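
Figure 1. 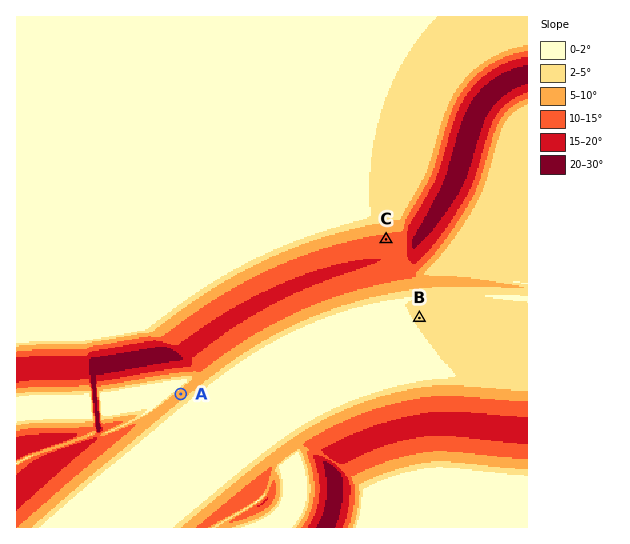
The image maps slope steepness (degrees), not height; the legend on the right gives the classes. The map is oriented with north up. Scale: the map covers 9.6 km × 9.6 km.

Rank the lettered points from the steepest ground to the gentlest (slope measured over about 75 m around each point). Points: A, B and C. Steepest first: C A B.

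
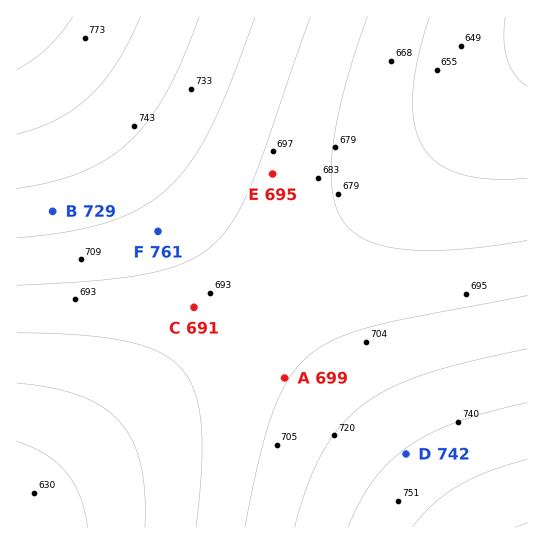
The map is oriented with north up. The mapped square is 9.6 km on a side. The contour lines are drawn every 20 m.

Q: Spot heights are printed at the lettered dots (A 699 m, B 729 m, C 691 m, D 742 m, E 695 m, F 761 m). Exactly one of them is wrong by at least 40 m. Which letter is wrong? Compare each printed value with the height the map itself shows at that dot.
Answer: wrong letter F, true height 711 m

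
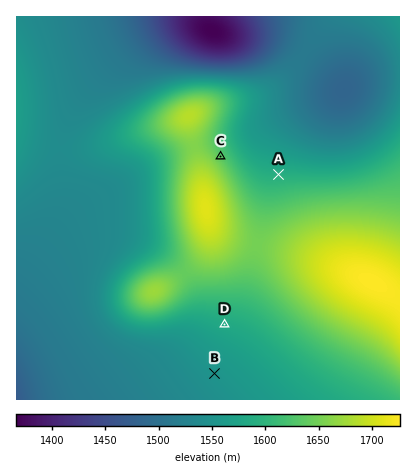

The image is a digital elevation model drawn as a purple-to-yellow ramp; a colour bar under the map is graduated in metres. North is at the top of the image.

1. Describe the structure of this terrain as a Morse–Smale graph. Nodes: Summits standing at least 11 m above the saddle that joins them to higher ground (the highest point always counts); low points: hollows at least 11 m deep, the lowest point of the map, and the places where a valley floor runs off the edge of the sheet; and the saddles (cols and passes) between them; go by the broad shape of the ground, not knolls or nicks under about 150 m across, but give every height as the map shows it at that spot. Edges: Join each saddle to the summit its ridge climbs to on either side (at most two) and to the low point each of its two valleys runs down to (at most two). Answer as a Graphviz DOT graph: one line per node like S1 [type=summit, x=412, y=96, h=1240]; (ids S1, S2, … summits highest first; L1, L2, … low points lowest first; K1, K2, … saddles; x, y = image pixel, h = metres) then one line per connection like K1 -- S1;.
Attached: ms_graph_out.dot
graph terrain {
  S1 [type=summit, x=372, y=282, h=1726];
  S2 [type=summit, x=206, y=208, h=1710];
  S3 [type=summit, x=190, y=116, h=1688];
  S4 [type=summit, x=154, y=292, h=1673];
  S5 [type=summit, x=16, y=110, h=1570];
  S6 [type=summit, x=400, y=18, h=1559];
  L1 [type=low, x=212, y=30, h=1366];
  L2 [type=low, x=16, y=400, h=1469];
  L3 [type=low, x=344, y=90, h=1483];
  K1 [type=saddle, x=194, y=146, h=1658];
  K2 [type=saddle, x=258, y=246, h=1651];
  K3 [type=saddle, x=184, y=272, h=1641];
  K4 [type=saddle, x=60, y=148, h=1541];
  K5 [type=saddle, x=304, y=52, h=1511];
  K1 -- S2;
  K1 -- S3;
  K1 -- L2;
  K1 -- L3;
  K2 -- S1;
  K2 -- S2;
  K2 -- L2;
  K2 -- L3;
  K3 -- S2;
  K3 -- S4;
  K3 -- L2;
  K4 -- S3;
  K4 -- S5;
  K4 -- L1;
  K4 -- L2;
  K5 -- S3;
  K5 -- S6;
  K5 -- L1;
  K5 -- L3;
}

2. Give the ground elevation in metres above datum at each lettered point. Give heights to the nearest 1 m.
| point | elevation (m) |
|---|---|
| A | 1591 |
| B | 1552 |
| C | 1636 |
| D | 1582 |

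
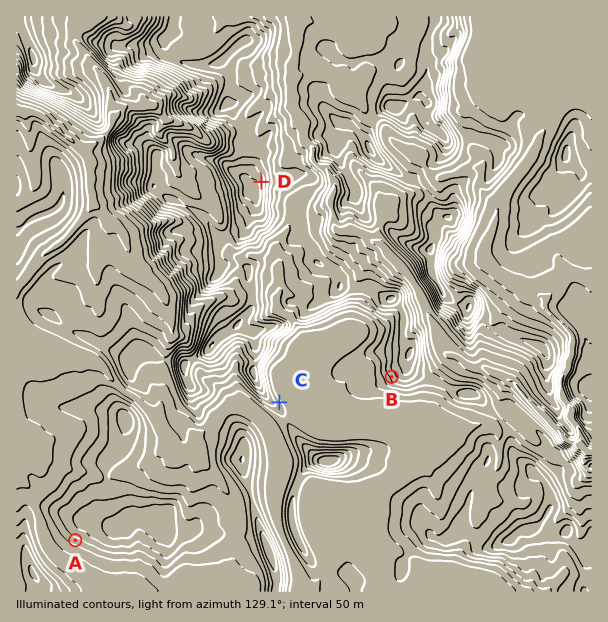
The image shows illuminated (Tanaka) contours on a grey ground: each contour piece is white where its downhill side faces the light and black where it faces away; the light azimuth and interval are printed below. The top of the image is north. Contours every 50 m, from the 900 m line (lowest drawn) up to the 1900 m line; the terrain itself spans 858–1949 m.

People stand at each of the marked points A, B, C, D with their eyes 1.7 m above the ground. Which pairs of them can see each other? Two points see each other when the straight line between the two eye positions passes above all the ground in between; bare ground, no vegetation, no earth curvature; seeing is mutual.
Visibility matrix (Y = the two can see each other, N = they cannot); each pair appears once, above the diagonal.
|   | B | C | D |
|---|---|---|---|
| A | N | N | N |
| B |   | Y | Y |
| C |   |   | N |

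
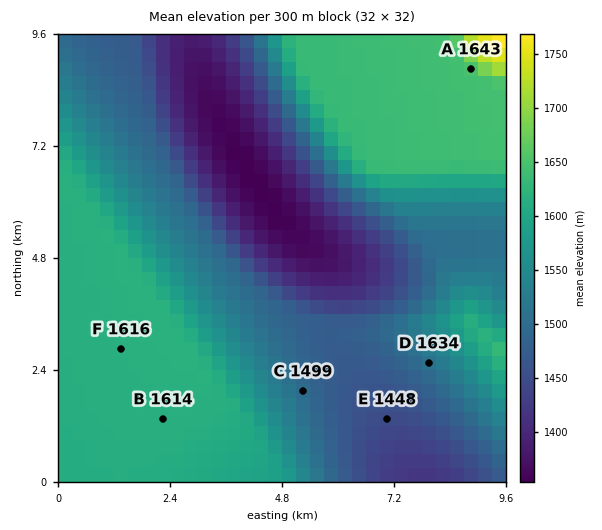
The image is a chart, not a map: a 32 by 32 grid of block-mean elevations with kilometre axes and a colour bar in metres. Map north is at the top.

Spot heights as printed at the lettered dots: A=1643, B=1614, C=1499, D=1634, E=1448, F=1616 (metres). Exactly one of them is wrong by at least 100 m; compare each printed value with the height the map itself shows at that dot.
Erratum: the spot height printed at D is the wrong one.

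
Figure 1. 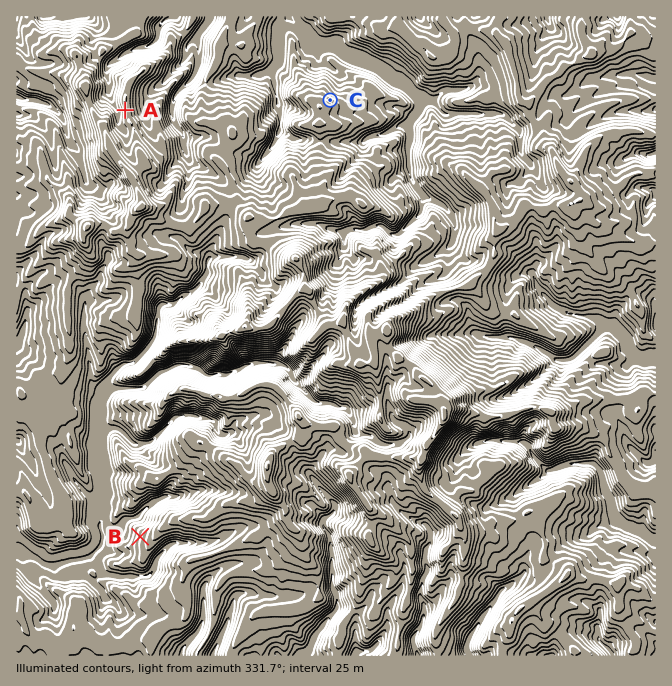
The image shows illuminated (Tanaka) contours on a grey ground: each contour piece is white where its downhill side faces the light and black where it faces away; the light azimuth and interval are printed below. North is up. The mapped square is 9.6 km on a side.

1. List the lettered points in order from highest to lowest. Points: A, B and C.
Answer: A C B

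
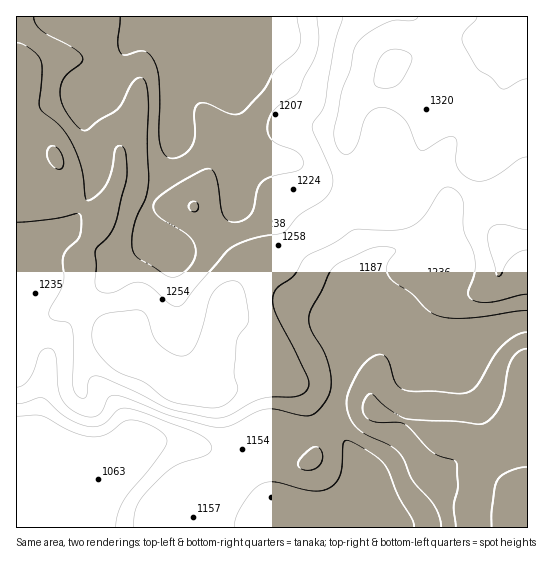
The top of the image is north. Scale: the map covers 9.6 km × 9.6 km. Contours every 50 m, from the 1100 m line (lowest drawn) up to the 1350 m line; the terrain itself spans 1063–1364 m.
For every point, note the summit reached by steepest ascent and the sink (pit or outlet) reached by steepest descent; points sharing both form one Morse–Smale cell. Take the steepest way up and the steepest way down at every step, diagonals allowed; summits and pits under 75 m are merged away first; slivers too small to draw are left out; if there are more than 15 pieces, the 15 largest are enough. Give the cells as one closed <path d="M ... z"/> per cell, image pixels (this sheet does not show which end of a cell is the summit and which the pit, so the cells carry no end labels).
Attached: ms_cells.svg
<path d="M398 16l-381 0-1 185 27-2 7-3 5-7 12 10 34 18-16 26 10 6 16 4 19-1 10-5 7-16 2-16 5 6 17 11 10 9 10 3 26-16 14-14 6-13 4 4 20 7 12 7 7 7 13 22 24-16 26-31 5-22-1-44 5-24 5-12 9-8 15-10 7-7 7-12 2-9z"/><path d="M527 16l-128 1-2 36-2 9-7 12-7 7-15 10-9 8-5 12-5 24 1 44-5 22-26 31-24 15 13 14 34 20 0 90 2 9 11-18 13-13 12-6 8 0 5 4 66 0 57-24 14-2z"/><path d="M66 232l-10 10-7 12-20 49-2 20 0 16 2 6 12 7 6 7 0 15-12 64 0 67 2 4 12-6 14-14 22-8 20-12 13-9 15-15 6-2 48 0 22 6 14 10 4 0 42-22 52-10 15-1-1-16 6-24-1-105-2-2-13-6-19-12-13-13-15 8-13 1-12 6-6 6-19 30-11 32-5 27-9 20-9 7-11 2-8-3-20-16-25-12-9-9-4-9-12-13-34-26 5-13-1-24 10-19z"/><path d="M55 189l-5 7-7 3-27 3 1 326 390-1-3-9-30-25-39 16 18-20 4-10 2-16-20-33-6-5-64 12-42 22-4 0-14-10-22-6-48 0-6 2-15 15-13 9-20 12-22 8-14 14-12 6-2-4 0-67 12-64 0-15-6-7-10-5-4-8 2-36 20-49 12-19 5-3 20 11 15-25-2-3-32-16z"/><path d="M527 321l-13 2-57 24-66 0-5-4-8 0-12 6-13 13-10 16-8 32 1 16 23 37-2 16-4 10-18 20 39-16 30 25 3 10 120 0z"/><path d="M237 201l-6 13-14 14-26 16-10-3-10-9-17-11-5-6-2 16-9 18-15 4-12 0-16-4-10-5-10 18 1 24-5 13 34 26 12 13 4 9 9 9 25 12 23 17 16 0 9-7 9-20 5-27 11-32 19-30 10-9 21-4 14-9-12-21-7-7-12-7-20-7z"/>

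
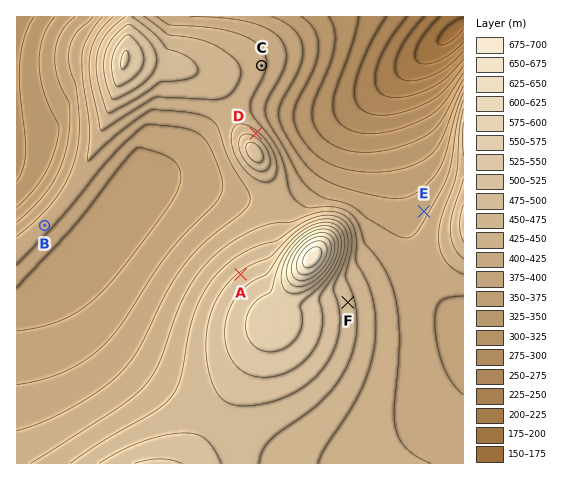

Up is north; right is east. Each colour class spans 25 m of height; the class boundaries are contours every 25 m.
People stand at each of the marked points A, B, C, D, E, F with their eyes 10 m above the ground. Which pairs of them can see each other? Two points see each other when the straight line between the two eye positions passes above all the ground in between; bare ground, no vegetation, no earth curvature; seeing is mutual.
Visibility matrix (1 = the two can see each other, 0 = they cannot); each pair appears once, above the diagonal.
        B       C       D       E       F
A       1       0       0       0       0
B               0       0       0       0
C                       1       1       0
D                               1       0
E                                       1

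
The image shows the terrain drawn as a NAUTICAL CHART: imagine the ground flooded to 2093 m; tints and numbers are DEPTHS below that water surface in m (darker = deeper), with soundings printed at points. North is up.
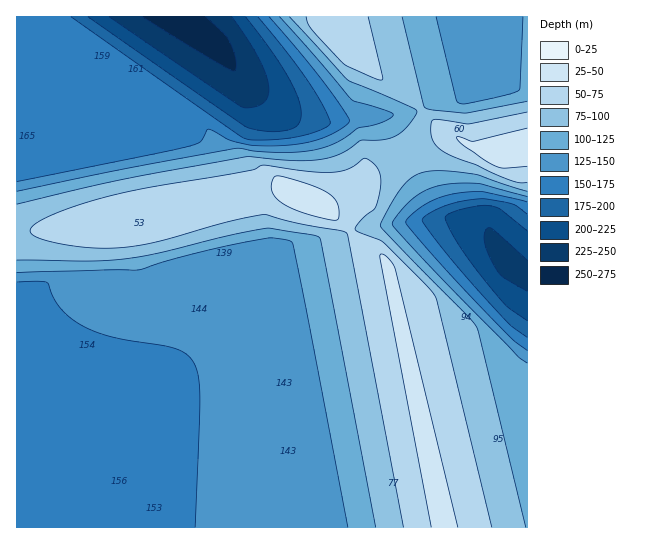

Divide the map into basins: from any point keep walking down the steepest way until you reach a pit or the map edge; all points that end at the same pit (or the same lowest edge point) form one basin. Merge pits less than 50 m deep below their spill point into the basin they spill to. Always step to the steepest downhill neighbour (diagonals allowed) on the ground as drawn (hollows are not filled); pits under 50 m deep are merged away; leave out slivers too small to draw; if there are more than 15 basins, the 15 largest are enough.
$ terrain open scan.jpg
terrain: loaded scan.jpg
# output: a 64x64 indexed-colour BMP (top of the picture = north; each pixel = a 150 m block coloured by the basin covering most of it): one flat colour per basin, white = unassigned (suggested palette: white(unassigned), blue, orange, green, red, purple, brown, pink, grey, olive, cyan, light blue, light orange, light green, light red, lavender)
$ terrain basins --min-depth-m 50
<image width="64" height="64" href="data:image/bmp;base64,Qk12CAAAAAAAAHYAAAAoAAAAQAAAAEAAAAABAAQAAAAAAAAIAAATCwAAEwsAABAAAAAAAAAA////ALR3HwAOf/8ALKAsACgn1gC9Z5QAS1aMAMJ34wB/f38AIr28AM++FwDox64AeLv/AIrfmACWmP8A1bDFABEREREREREREREREREREREREREREREREREREzMzMzMzERERERERERERERERERERERERERERERERERETMzMzMzMRERERERERERERERERERERERERERERERERERMzMzMzMxEREREREREREREREREREREREREREREREREREzMzMzMzERERERERERERERERERERERERERERERERERETMzMzMzMRERERERERERERERERERERERERERERERERETMzMzMzMxERERERERERERERERERERERERERERERERERMzMzMzMzEREREREREREREREREREREREREREREREREREzMzMzMzMRERERERERERERERERERERERERERERERERETMzMzMzMxERERERERERERERERERERERERERERERERETMzMzMzMzERERERERERERERERERERERERERERERERERMzMzMzMzMREREREREREREREREREREREREREREREREREzMzMzMzMxERERERERERERERERERERERERERERERERETMzMzMzMzERERERERERERERERERERERERERERERERERMzMzMzMzMRERERERERERERERERERERERERERERERERMzMzMzMzMxEREREREREREREREREREREREREREREREREzMzMzMzMzERERERERERERERERERERERERERERERERETMzMzMzMzMRERERERERERERERERERERERERERERERERMzMzMzMzMxEREREREREREREREREREREREREREREREREzMzMzMzMzEREREREREREREREREREREREREREREREREzMzMzMzMzMRERERERERERERERERERERERERERERERETMzMzMzMzMxERERERERERERERERERERERERERERERERMzMzMzMzMzEREREREREREREREREREREREREREREREREzMzMzMzMzMREREREREREREREREREREREREREREREREzMzMzMzMzMxERERERERERERERERERERERERERERERETMzMzMzMzMzERERERERERERERERERERERERERERERERMzMzMzMzMzMREREREREREREREREREREREREREREREREzMzMzMzMzMxERERERERERERERERERERERERERERERETMzMzMzMzMzERERERERERERERERERERERERERERERETMzMzMzMzMzMRERERERERERERERERERERERERERERERMzMzMzMzMzMxEREREREREREREREREREREREREREREREzMzMzMzMzMzERERERERERERERERERERERERERERERETMzMzMzMzMzMRERERERERERERERERERERERERERERERMzMzMzMzMzMxERERERERERERERERERERERERERERERMzMzMzMzMzMzERERERERERERERERERERERERERERERMzMzMzMzMzMzMRERERERERERERERERERERERERERERMzMzMzMzMzMzMxERERERERERERERERERERERERERETMzMzMzMzMzMzMzIiIhERERERERERERERERERERERERMzMzMzMzMzMzMzMiIiIiIiIiERERERERERERERERERMzMzMzMzMzMzMzMyIiIiIiIiIiIiERERERERERERETMzMzMzMzMzMzMzMzIiIiIiIiIiIiIiIhEREREREREiIzMzMzMzMzMzMzMzMiIiIiIiIiIiIiIiIiIhEREREiIiIzMzMzMzMzMzMzMyIiIiIiIiIiIiIiIiIiIiIhIiIiIiMzMzMzMzMzMzMzIiIiIiIiIiIiIiIiIiIiIiIiIiIiIjMzMzMzMzMzMzMiIiIiIiIiIiIiIiIiIiIiIiIiIiIiIzMzMzMzMzMzMyIiIiIiIiIiIiIiIiIiIiIiIiIiIiIiIzMzMzMzMzMzIiIiIiIiIiIiIiIiIiIiIiIiIiIiIiIiIzMzMzMzMzMiIiIiIiIiIiIiIiIiIiIiIiIiIiIiIiIiIzMzMiIiIiIiIiIiIiIiIiIiIiIiIiIiIiIiIiIiIiIiIzMiIiIiIiIiIiIiIiIiIiIiIiIiIiIiIiIiIiIiIiIiIiIiIiIiIiIiIiIiIiIiIiIiIiIiIiIiIiIiIiIiIiIiIiIiIiIiIiIiIiIiIiIiIiIiIiIiIiIiIiIiIiIiIiIiIiIiIiIiIiIiIiIiIiIiIiIiIiIiIiIiIiIiIiIiIiIiIiIiIiIiIiIiIiIiIiIiIiIiIiIiIiIiIiIiIiIiIiIiIiIiIiIiIiIiIiIiIiIiIiIiIiIiIiIiIiIiIiIiIiIiIiIiIiIiIiIiIiIiIiIiIiIiIiIiIiIiIiIiIiIiIiIiIiIiIiIiIiIiIiIiIiIiIiIiIiIiIiIiIiIiIiIiIiIiIiIiIiIiIiIiIiIiIiIiIiIiIiIiIiIiIiIiIiIiIiIiIiIiIiIiIiIiIiIiIiIiIiIiIiIiIiIiIiIiIiIiIiIiIiIiIiIiIiIiIiIiIiIiIiIiIiIiIiIiIiIiIiIiIiIiIiIiIiIiIiIiIiIiIiIiIiIiIiIiIiIiIiIiIiIiIiIiIiIiIiIiIiIiIiIiIiIiIiIiIiIiIiIiIiIiIiIiIiIiIiIiIiIiIiIiIiIiIiIiIiIiIiIiIiIiIiIiIiIiIiIiIiIiIiIiIiIiIiIiIiIiIiIiIiIiIiIi"/>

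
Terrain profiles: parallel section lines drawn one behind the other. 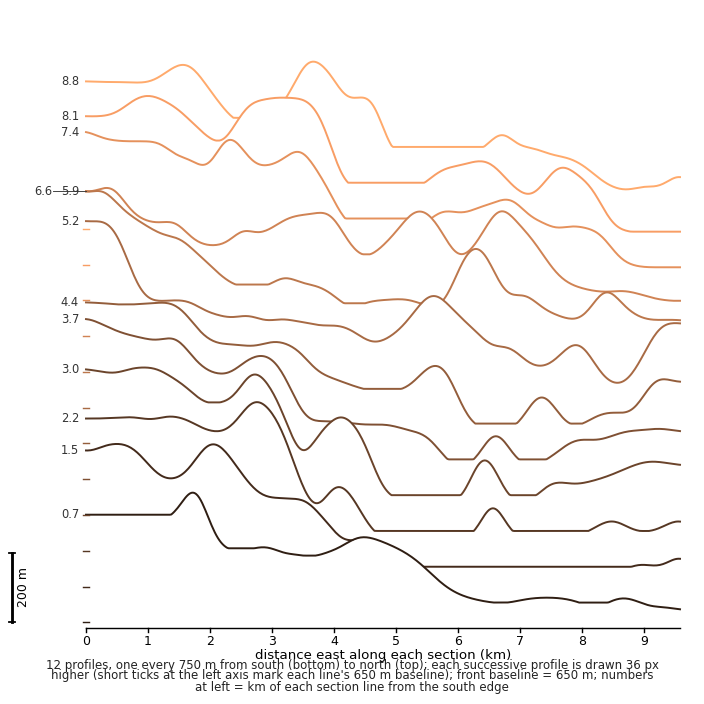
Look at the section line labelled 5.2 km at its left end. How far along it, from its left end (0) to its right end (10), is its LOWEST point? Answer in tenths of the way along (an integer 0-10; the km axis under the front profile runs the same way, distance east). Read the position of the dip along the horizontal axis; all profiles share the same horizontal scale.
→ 9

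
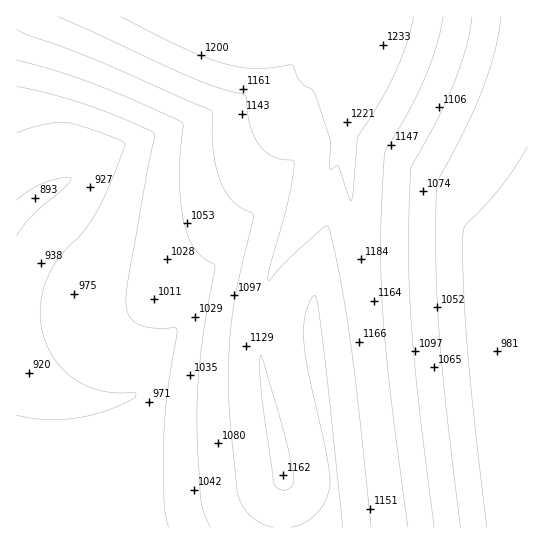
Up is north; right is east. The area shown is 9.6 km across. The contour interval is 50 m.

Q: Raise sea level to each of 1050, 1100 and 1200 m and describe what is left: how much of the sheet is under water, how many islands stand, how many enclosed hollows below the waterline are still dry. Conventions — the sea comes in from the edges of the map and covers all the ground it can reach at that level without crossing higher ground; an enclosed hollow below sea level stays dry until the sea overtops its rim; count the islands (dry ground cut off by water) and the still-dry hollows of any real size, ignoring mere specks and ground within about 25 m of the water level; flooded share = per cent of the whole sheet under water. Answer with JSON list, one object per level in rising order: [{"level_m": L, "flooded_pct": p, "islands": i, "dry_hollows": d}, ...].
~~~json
[{"level_m": 1050, "flooded_pct": 44, "islands": 0, "dry_hollows": 0}, {"level_m": 1100, "flooded_pct": 59, "islands": 0, "dry_hollows": 0}, {"level_m": 1200, "flooded_pct": 93, "islands": 0, "dry_hollows": 0}]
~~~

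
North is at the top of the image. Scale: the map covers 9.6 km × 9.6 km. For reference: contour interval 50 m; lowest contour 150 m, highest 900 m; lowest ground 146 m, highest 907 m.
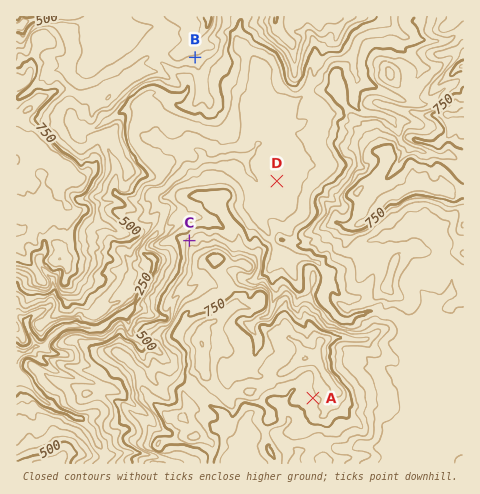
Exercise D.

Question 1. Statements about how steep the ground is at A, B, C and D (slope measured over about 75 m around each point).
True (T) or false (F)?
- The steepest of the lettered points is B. F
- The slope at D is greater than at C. F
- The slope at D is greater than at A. F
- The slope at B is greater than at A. T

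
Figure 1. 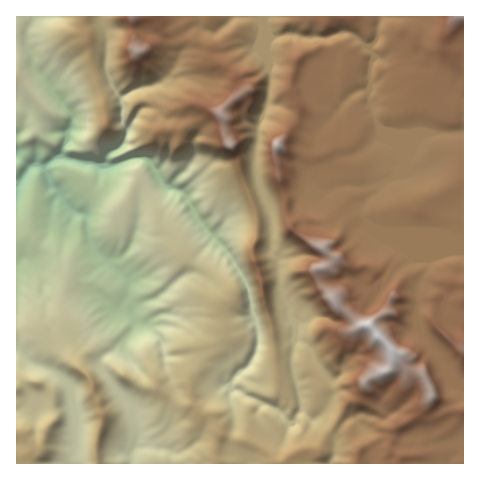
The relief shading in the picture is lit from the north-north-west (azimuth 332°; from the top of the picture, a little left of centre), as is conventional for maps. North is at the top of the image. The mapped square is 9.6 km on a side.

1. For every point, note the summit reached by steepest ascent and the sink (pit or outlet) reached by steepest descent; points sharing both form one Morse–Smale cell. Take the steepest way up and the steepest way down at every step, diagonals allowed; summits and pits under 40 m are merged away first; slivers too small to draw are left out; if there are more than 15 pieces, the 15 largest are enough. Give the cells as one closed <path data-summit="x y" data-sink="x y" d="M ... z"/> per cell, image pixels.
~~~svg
<path data-summit="378 337" data-sink="17 183" d="M34 16l-18 1 0 246 6-4 7 0 7-6 13-21 4-28 7-8 13 15 9 2 4 4 1 14 6 15 36 37-1 15 5 7 0 8 3 10-12 18-19 13-5 10 29 40 6 12 3 23-3 9-6 7 1 8 333 1 1-80-6-2-7-5-15-26-19-23-2-10 2-32 9-15 1-12-36-18-11-10 57 1 16 7 11-2 0-104-26 1-21-2-20 2-15-4-7-10-7-26 3-9-1-15 4-14-3-7-20-15-10-2-14 6-26-1-13-3-16 3-5 4-1 14 4 16-3 33 11 2 16 12 26 10 6-4-9 12-5 14 2 17-6 12 1 10 8 4-15 7-7 10-25 6 2 33 6 10 2 28 10 29 6 9-2 25-35 1-3-2 2-21-6-17-5-26-17-30-33-38-15-25-15-6-6-6-10-16-6-6-12 0-17 7-19 0-35-8 11-40-39-51-8-32z"/><path data-summit="230 145" data-sink="17 183" d="M264 16l-64 0 0 10-7 2-11 8-1 5 2 8-7 18-6 8-11 9-23 6-15 8 1 24 6 8-1 6-5 9-14 10-2 7 0 3 10 0 17-7 14 2 20 26 15 6 4 4 11 21 16 18 15-16 36-9 4-3-13-34 3-44 9-24 3-21-1-22-3-7 0-12 2-4-5-12z"/><path data-summit="102 414" data-sink="17 183" d="M60 196l-7 8-7 33-14 21-10 1-6 5 0 84 16 14 25 11 13 13 7 41-3 36 56 1-1-9 6-7 3-9-3-23-6-12-29-40 5-10 19-13 12-18-3-10 0-8-5-7 1-15-36-37-6-15-1-14-4-4-9-2z"/><path data-summit="463 17" data-sink="17 183" d="M463 16l-82 1-3 10 0 12-8 8 4 12-4 11 1 15-3 9 7 26 7 10 15 4 20-2 21 2 26-2z"/><path data-summit="106 124" data-sink="17 183" d="M101 16l-66 0-7 15-2 8 9 29 38 49-11 40 23 6 20 2 3-10 14-10 6-15-6-8-1-24-8-11-7-17 1-36z"/><path data-summit="463 350" data-sink="17 183" d="M416 231l-36 0 11 10 36 18-1 12-9 15 0 20-2 8 2 14 19 23 15 26 7 5 5 2 1-146-11 1-16-7z"/><path data-summit="255 262" data-sink="17 183" d="M267 207l-39 12-15 17 17 19 17 30 5 26 6 17-2 21 8 3 29-1 3-26-6-9-10-29-2-28-6-10 0-29z"/><path data-summit="39 452" data-sink="17 183" d="M17 348l-1 115 58 1 3-37-7-41-13-13-25-11z"/><path data-summit="138 52" data-sink="17 183" d="M199 16l-98 1 6 17-1 36 14 28 16-8 23-6 11-9 6-8 7-18-2-10 12-11 7-2z"/><path data-summit="278 146" data-sink="17 183" d="M270 105l-4 1-8 23-3 44 16 43 20-4 4-2 7-10 15-7-8-4-1-10 6-12-2-17 10-21-28-11-16-12z"/><path data-summit="329 17" data-sink="17 183" d="M381 16l-116 0-2 11 6 12 19-5 13 3 26 1 14-6 7 0 21 16 9-9z"/>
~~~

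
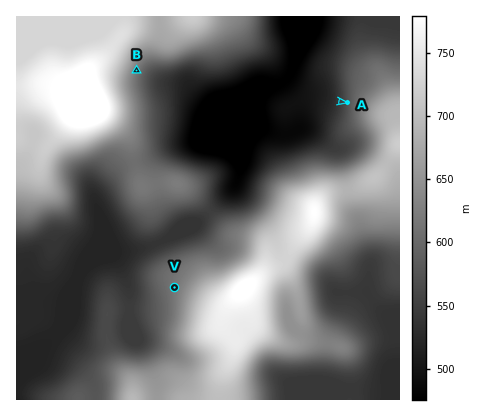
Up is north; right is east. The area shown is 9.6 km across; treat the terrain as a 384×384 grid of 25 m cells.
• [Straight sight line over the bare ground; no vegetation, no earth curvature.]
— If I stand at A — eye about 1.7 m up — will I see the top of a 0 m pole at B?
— Yes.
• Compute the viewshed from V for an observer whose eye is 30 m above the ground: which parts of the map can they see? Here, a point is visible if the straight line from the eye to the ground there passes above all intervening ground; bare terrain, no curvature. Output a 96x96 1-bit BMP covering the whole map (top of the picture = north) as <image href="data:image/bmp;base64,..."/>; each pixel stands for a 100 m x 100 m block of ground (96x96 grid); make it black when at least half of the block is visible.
<image width="96" height="96" href="data:image/bmp;base64,Qk2+BAAAAAAAAD4AAAAoAAAAYAAAAGAAAAABAAEAAAAAAIAEAAATCwAAEwsAAAIAAAAAAAAA////AAAAAAAAg4AH4+AAAAAAAACH/4AP/+AAAAAAAAD//8Af/+AAAAAAAAD//8Af/+AAAAAAAAD//8Af8+AAAAAAAAD//+Af+8AAAAAAAAD//+A//8AAAAAAAAD///B//8AAAAAAAAD//////4AAAAAAAAD//////wAAAAAAAAD//////wAAAAAAAAD//////gAAAAAAAAD//////AAAAAAAAAD//A///AAAAAAAAAD/+Af/+AAAAAAAAAD/+Af/+AAAAAAAAAD/+Af/H/AAAAAAAAD/8Af/P/wAAAAAAAD/+Af///4AAAAAAAD/+Af///4AAAAAAAD/+Af///8AAAAAAAD/+Af///8AAAAAAAD/+Af///8AAAAAAAD//Af///+AAAAAAAD//Af////AAAAAAAD//gf////gAAAAAAD//gf////4AAAAAAD//wf////8AAAAAAD//4f////+AAAAAAD//+//////AAAAAAD///////8fgAAAAAD////+f/4HgAAAAAD////8P/4D4AAAAAD////4B/wB8AAAAAD////4APgAeAAAAAD////4AAAAfAAAAAD////8AAAAfAAAAAD////+AAAAfAAAAAD/////AAAAfAAAAAD/////wAAB/AAAAAD/////8AAf/AAAAAD//////AA//AAAAAD//////gA//AAAAAD//////4A4eAHAAAD//////+AgGB/AAAD///////hgB//AAAD////////AB//AAAD////////AA//AAAD///////+AA//AAAD///////+AA/+AAAD///////8AA/8AAAD///////8AA/gAAAD///////8AA/AAAAD////H//+AA8AAAAD////AfwAAA4AAAADn///AAAAAAwAAAACH///AAAAAAgAAAAAD///AAAAAAAAAAAAD///AAAAAAAAAAAAD///AAAAAAAAAAAAD///AAAAABgAAAAAB///8AAAAXgAAAAAB///+AAAA/gAAAAAA////AAAA/gAAAAAAf///AAAB/gAAAAAAP///AAAB/wAAAAAAP///AAAB/8AAAAAAP///AAAB//AAAAAAH///AAAB//gAAAAAD///AAAB//4AAAAAB///gAAA//+AAAAAAf//gAAA///gAAAAAD//gAAA///4AAAIAAf/gAAA///+AAAAAAA/AAAA/////wAAAAAAAAAA/////4AAAAAAAAAA/8///4AAAAAAAAAA/////8AAAAAAAAAAf////+AAAAA/AAAA/////+AAAAD/AAAA/////+AAAAH/AAAD/////+AAAAP/gAAP/////+AAAAP/wAA//////8AAAAP//gB//////wAAAAH//4H///f/+AAAAAD//////8f/8AAAAAD//////4f/8AAAAAB//////gf/8AAAAAB/////+Af/+AAAAAA/////8Af/+AAAAAAf////8Af/+AAAAAAP////8AP/+AAAAAAD////8AP//AAAAAAB5///4AP//AAAAAAAAf+PgAP//wA="/>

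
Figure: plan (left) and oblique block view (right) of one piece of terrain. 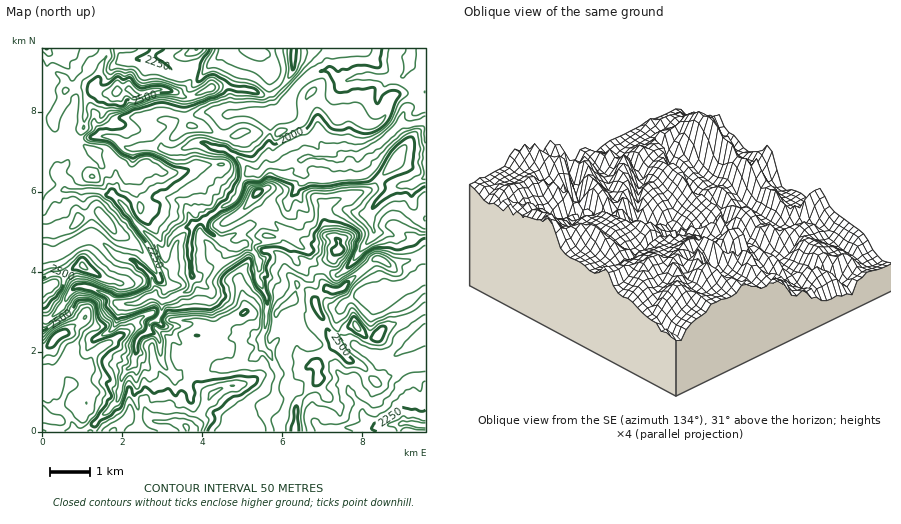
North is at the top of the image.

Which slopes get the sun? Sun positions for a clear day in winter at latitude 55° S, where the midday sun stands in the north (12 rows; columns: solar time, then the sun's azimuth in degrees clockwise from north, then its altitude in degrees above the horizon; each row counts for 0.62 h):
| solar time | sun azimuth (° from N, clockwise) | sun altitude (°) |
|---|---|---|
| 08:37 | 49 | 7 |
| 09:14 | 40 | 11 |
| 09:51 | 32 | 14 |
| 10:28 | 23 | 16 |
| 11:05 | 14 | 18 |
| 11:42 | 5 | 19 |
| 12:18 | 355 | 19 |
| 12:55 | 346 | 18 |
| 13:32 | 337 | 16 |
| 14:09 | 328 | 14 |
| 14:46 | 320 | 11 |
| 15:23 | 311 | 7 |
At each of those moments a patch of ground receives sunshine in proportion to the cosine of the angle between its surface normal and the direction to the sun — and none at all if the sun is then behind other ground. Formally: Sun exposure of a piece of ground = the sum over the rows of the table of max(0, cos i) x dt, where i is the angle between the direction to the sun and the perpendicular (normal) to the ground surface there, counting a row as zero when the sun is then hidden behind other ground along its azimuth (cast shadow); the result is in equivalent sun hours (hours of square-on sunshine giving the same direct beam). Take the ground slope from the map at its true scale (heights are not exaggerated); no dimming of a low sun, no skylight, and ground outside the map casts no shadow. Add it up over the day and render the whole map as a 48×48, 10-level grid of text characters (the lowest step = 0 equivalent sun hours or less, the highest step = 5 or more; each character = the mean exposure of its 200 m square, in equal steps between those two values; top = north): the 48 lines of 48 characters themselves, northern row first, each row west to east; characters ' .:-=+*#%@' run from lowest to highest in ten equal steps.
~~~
*----====:  .-==++- .:==----------:..:::--------
+*======.---==-:.   .:==--:---:-:...... .:------
=+*===+==#%%+++-::::-+*+==-----:.  ....   :---=-
-:=++**+#@@#*#%#+++-#@%#**+---=  :++-..:::.:-===
==++==++####@@@@@%+#%#+*#%%*=+. :++-==+***+**+==
---:.-:==-.=*-..-+#*.   ..-++: .----=++++-+*+=--
-=-:::                        .:-::=++++=-=-. ::
=+:.-:                       .::-:.-=+++===-..--
==.:-: .             . ..:..:----. .--:-++=.... 
:::-=:.           :-----+**+=+*=..     .:-. .:-=
:.::.           ..   -+==--=-=.   .        .=%%=
-:--:===-     ...       .:.      .:.       -*#==
----:=**#*-:---  .:-:          ...::.    .-*#=-=
-----::--#@%@@@#***%%%%=    ..  .:...:=:=+**=---
-::--=---:+#++#%@%*====+-  ..:-===++++=+==*=::-=
--:--+*:::-=:::===:::...-::-#*===--====++*+  ..-
-=:::. : .....   ..:::...*@@@@%#****#%%%%*:.  .=
:.:.     . ...  ...:::..:+@%==*=%@@@@@@@%=--+**#
:=***+*+-  .::::  ..:...:+: ...+=+#%#+=:. :***++
-+=+***##=.:=====:   . -#= .-==+=:-=:. ..:+**+=-
==+=*+-*##=.:::---.. .#%+  :-=+=+=-==+-::=+*+++-
*+++-. .+*#. ::...  .**:  .::=*+=+=*####+=++**+=
*+=:    .+**  :. .-+=.   :=#*=+*++*@@@@%*-::=*%#
     ..  .-**...-=:-+: .-:---+==++-=*#+-:+*+-=+%
 ...-+=:   :**.:=-::-++. :=*##*+---===-:-%%#**+*
---+%%*+:   -*=:=----=+#%@-:-*###++-:..:#@@%%##+
=+*###***+=. =*+==----=#@%-.==+==*=:. .=*-=#*=:.
#%%+.-****#*:.++---::=*%%=--=+**===. .-*-  .-:::
@@*    =*#***.-==+-:=+**+==--:-##+**-+#:     .:-
#=:      :-:.. :+==#-:::-++:+=--+#=#@%:  .  .:=+
    ::           .+*+-:-=+#+:=+=-++.: ...::--==*
   -%@@:     :::=##*++*++**+=*+---=   :----===+*
 .:=*#+=.  :+%*#@%%%%%%%*+*-==::-:-=..=*=-=+***=
 -#%*==*%+#%*:.#@@@@@@%*:..--::---:+++*#**#%%*-.
#@@%- :++%@+-.+. .-==+=:...:---=--:=+*=*#%%+-...
@%+-:   +%+. :-#+*+++=---:..=:---:-=+:  +*-...:-
#-  .--**:..-%=-+:::::-=---:::----::+-   ..:::--
:...--+: .-:.-=-==-------=-=.======-.==.   .:-==
...:-+-...::--=------:.:-:-*=---+**: :**=..:-=--
  ::-===-:.-=-+-:-=--::--++==.:--==-.  :+++=====
::--:::=+-=*+==+:--==++*#*#++-:-::-=-.  :+++-.  
-------:-=+*+++++=-+*#%@%*=::-=::--:::.::==:..::
----==+*=:=***++++-=**=..  .:-::-: -=-::...::::-
---===::--++*++++==--:    .:::-==..-===::...::::
-::----:.+++=+*++++=:....:::--=+-.. .=-: .::..::
=+=.-:..=#+==*+*###+:..::----==--:...:::.. .....
:--:.. +#*-:--+++##*=::::-==--===-::...::       
-: . .+**=:--. ..:==:.:--=-----===-.::--:-=+=**+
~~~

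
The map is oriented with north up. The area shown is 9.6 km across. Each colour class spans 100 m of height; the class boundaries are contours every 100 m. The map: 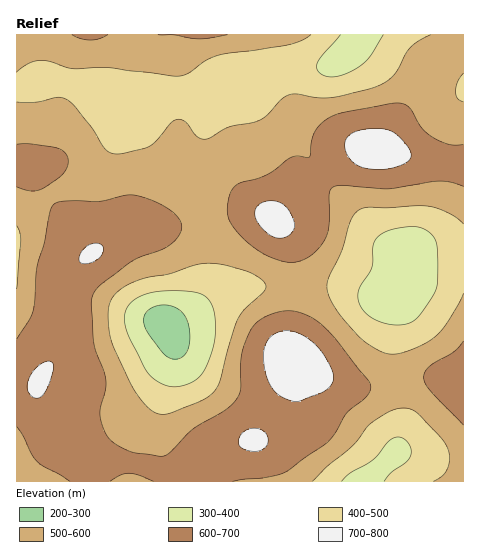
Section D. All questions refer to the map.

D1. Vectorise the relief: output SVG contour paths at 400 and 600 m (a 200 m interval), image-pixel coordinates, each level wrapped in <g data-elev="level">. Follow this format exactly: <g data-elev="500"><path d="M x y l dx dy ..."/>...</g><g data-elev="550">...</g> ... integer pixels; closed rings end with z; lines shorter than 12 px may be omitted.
<g data-elev="400"><path d="M341 481l9-8 24-14 17-20 6-2 5 1 4 3 4 4 1 6 0 5-6 7-15 10-6 8"/><path d="M167 386l-13-7-9-11-18-37-3-11 2-9 3-6 5-5 17-7 25-2 24 2 9 8 6 14 0 22-5 20-7 15-8 8-15 6z"/><path d="M388 324l-11-4-9-5-7-7-3-9 2-11 12-21 2-24 5-8 11-5 20-3 11 1 10 6 6 9 1 24-2 22-12 20-10 11-11 5z"/><path d="M383 35l-13 21-10 10-20 10-8 1-8-2-7-5 0-7 24-28"/></g><g data-elev="600"><path d="M110 481l10-6 9-2 10 2 15 6"/><path d="M233 481l40-5 17-6 39-29 18-28 21-18 3-6-1-4-34-45-17-17-10-7-11-4-10-1-9 1-19 8-5 5-5 6-9 24-1 37-4 8-8 8-34 20-23 24-7 4-32-4-20-10-7-10-5-15 0-8 5-19 1-9-2-9-10-28-2-46 3-7 4-5 30-23 10-6 26-9 12-9 4-8 0-7-4-7-9-8-17-9-20-5-30 6-35 0-12 3-4 7-6 31-7 25-4 44-4 9-12 19"/><path d="M17 426l19 35 7 5 27 15"/><path d="M463 341l-9 11-25 15-4 5-1 6 1 5 5 7 33 35"/><path d="M17 187l14 4 11-2 20-14 4-6 2-7-2-9-9-5-28-4-12 0"/><path d="M463 144l-15 0-17-8-10-9-11-19-7-4-12-1-52 11-13 6-10 9-4 11-3 17-11-1-6 1-25 18-10 4-16 4-6 3-6 11-2 16 2 7 5 8 19 19 20 11 12 4 9 0 10-2 8-5 8-8 5-8 4-15 0-31 2-4 3-2 9-2 46 4 51-8 12 1 11 4"/><path d="M72 35l9 4 9 1 9-1 9-4"/><path d="M158 35l16 0 26 4 28-4"/></g>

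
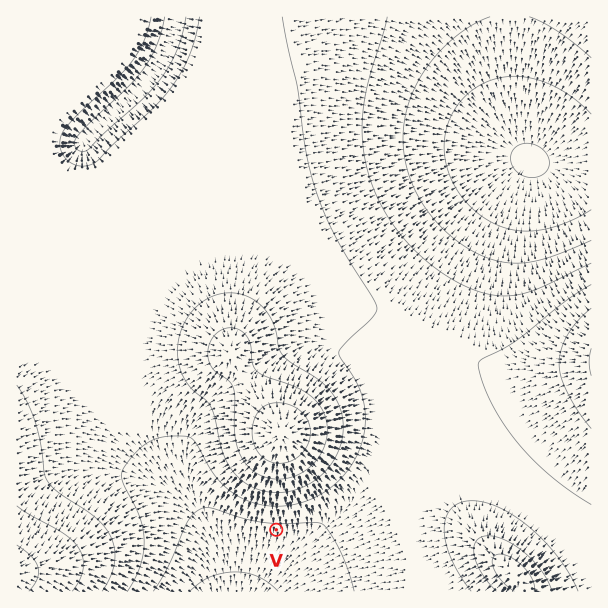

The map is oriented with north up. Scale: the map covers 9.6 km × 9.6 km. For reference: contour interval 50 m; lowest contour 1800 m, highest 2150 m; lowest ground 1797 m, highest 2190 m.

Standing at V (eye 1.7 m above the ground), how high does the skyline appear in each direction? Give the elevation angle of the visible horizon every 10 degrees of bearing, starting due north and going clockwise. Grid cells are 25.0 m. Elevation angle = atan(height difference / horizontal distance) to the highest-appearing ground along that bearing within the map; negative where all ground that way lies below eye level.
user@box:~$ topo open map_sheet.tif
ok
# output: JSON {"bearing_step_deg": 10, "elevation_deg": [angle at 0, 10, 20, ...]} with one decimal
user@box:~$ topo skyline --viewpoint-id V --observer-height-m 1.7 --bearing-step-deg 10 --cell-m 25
{"bearing_step_deg": 10, "elevation_deg": [10.9, 10.6, 9.5, 7.9, 6.1, 4.5, 3.1, 2.0, 1.2, 1.6, 2.8, 1.0, 0.8, 0.3, -0.3, -0.9, -1.4, -1.9, -2.3, -2.5, -2.6, -2.5, -2.2, -1.7, -0.5, 1.9, 3.0, 2.5, 1.9, 1.6, 2.7, 4.2, 5.9, 7.6, 9.2, 10.3]}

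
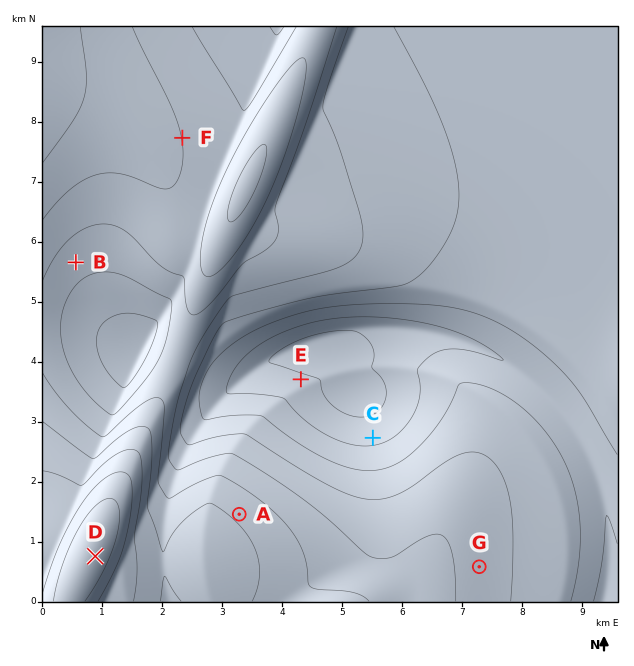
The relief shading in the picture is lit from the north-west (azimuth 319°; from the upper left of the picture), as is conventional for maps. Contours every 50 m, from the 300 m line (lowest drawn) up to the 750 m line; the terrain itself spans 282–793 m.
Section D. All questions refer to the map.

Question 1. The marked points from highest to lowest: D A B C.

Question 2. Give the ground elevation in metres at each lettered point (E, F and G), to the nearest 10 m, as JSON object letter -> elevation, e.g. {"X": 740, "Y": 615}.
{"E": 310, "F": 600, "G": 480}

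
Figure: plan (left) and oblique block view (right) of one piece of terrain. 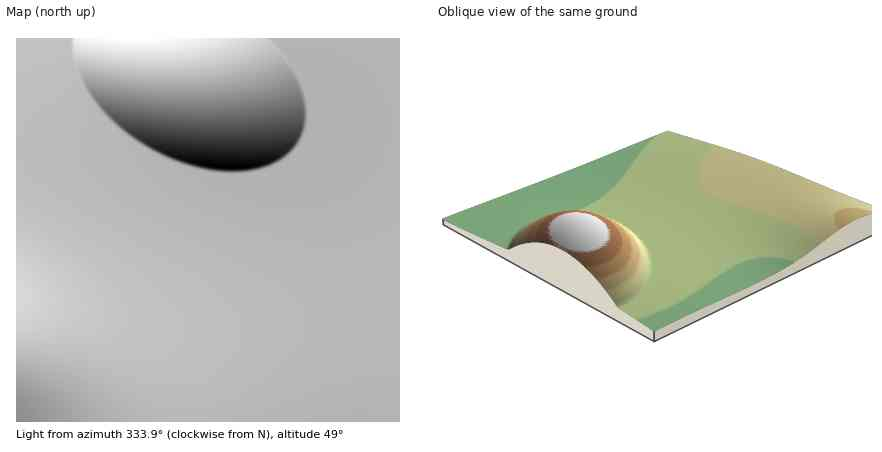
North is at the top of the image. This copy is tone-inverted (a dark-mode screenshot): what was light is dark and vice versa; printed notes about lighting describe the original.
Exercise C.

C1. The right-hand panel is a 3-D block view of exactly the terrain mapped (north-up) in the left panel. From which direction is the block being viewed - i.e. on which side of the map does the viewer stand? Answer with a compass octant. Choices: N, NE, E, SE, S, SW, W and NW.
NW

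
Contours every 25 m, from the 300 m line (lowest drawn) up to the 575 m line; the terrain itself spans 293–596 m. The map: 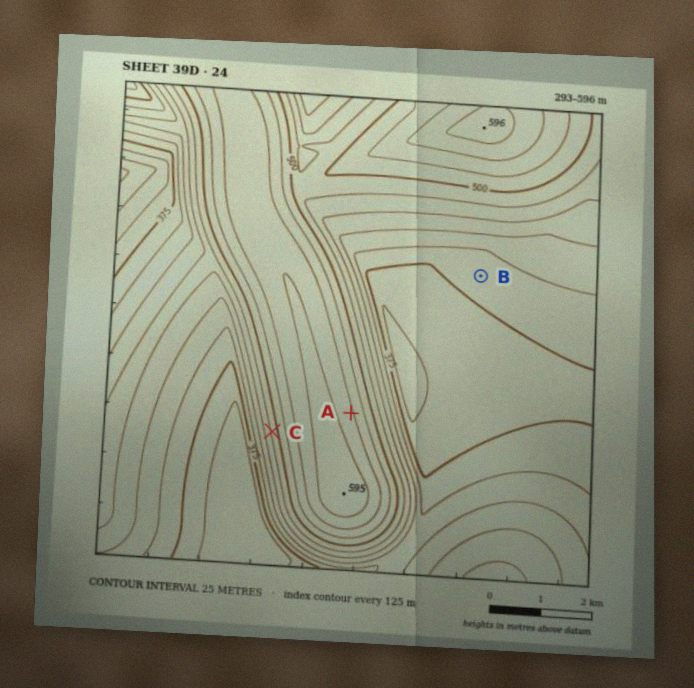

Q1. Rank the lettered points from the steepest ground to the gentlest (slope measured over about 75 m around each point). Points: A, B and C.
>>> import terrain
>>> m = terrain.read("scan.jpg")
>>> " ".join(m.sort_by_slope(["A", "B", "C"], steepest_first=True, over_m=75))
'C A B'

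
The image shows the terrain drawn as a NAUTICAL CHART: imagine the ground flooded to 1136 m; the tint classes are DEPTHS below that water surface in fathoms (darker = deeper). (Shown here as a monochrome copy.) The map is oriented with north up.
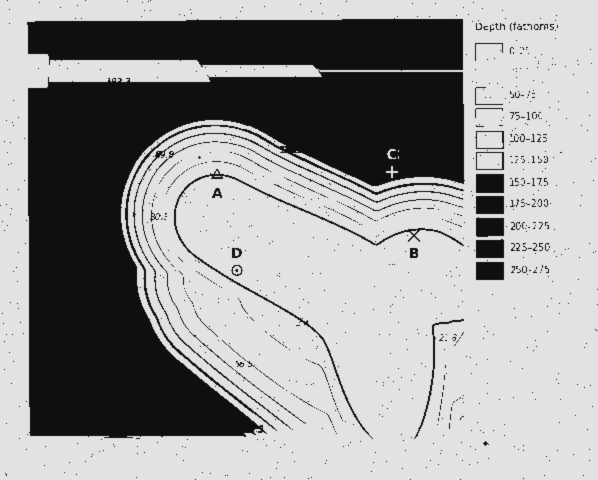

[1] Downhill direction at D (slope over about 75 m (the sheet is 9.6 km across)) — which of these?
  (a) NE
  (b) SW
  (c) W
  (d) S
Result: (b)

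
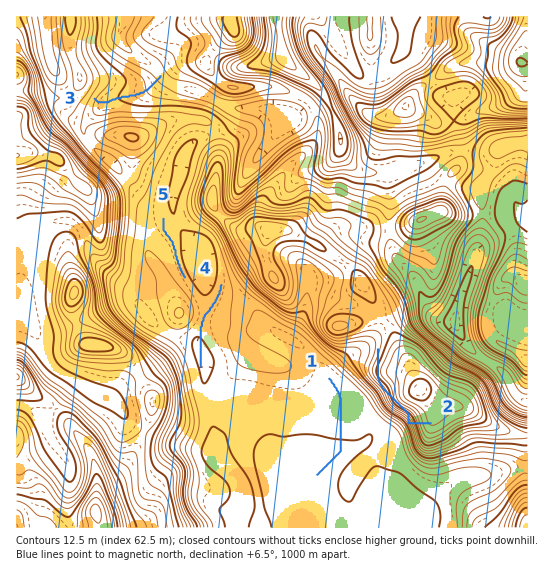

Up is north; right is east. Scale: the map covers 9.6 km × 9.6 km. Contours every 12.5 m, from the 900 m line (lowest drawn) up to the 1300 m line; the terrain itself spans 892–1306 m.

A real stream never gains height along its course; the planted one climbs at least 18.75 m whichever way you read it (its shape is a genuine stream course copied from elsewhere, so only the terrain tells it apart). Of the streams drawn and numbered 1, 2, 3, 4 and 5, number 2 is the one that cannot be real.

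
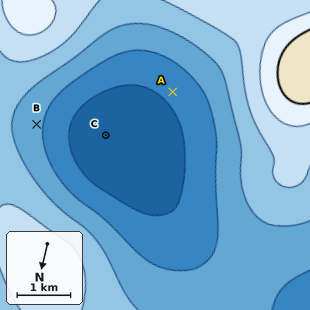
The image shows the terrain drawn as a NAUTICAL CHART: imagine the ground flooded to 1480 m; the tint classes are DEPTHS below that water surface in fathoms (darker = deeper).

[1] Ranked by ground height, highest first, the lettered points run B A C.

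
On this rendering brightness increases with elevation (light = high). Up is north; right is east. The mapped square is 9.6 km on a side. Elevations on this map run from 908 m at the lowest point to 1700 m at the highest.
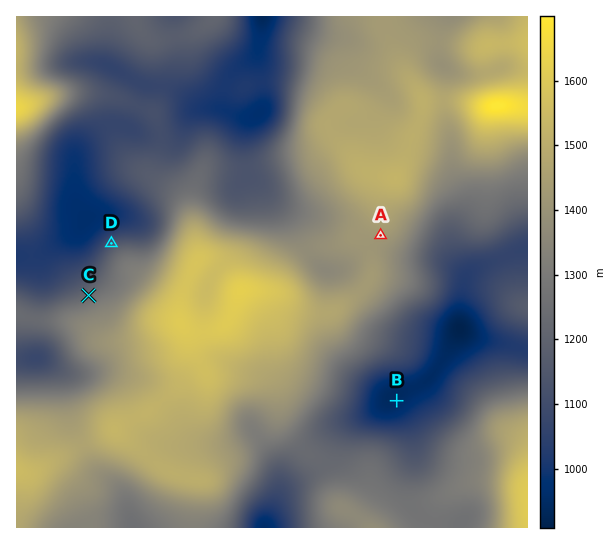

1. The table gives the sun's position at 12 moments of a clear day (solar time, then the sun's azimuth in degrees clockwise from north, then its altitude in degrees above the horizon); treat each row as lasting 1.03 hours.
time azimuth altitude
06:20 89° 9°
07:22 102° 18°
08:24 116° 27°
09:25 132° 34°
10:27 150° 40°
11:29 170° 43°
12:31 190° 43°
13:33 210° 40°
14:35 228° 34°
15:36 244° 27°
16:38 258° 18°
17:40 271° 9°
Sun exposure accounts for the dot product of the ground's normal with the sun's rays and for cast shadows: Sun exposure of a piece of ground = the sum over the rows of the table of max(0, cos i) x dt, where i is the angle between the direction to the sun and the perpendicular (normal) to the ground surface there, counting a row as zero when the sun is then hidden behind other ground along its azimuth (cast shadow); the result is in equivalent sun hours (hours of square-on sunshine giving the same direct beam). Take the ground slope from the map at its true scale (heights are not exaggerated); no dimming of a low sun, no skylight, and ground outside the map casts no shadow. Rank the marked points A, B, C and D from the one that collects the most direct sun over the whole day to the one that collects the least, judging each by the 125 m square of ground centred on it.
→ A > B > C > D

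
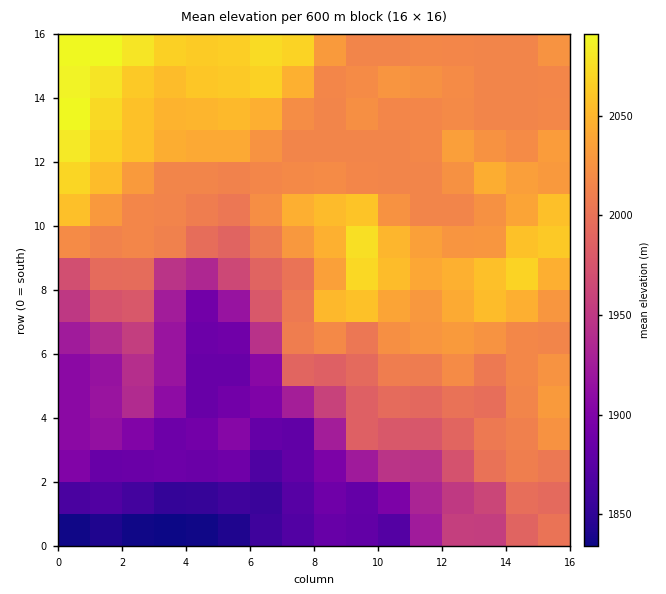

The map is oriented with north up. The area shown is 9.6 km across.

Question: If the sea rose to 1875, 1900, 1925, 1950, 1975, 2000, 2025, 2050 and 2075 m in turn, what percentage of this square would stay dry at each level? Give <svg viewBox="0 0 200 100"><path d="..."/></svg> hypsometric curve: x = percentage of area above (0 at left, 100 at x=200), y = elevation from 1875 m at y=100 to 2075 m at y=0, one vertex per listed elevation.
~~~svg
<svg viewBox="0 0 200 100"><path d="M187 100l-21-12-11-13-9-13-10-12-18-12-55-13-33-13-23-12"/></svg>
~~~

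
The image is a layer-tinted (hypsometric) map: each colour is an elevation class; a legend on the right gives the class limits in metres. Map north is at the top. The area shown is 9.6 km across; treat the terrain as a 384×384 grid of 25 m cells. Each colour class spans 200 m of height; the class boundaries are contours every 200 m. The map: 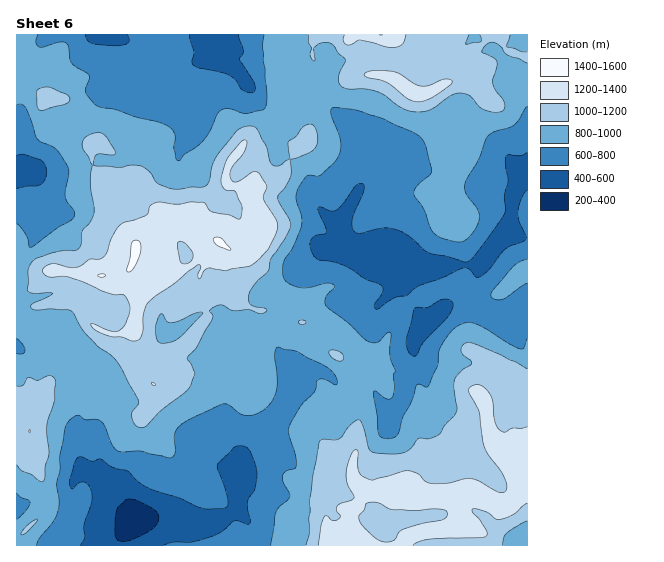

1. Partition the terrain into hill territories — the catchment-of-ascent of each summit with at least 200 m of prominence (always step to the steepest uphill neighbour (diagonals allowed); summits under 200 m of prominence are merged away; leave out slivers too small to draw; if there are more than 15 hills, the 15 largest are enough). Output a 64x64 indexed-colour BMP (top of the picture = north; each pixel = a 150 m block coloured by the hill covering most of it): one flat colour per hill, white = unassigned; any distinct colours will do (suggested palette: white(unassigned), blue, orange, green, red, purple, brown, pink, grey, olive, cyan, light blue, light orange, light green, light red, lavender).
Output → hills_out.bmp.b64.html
<image width="64" height="64" href="data:image/bmp;base64,Qk12CAAAAAAAAHYAAAAoAAAAQAAAAEAAAAABAAQAAAAAAAAIAAATCwAAEwsAABAAAAAAAAAA////ALR3HwAOf/8ALKAsACgn1gC9Z5QAS1aMAMJ34wB/f38AIr28AM++FwDox64AeLv/AIrfmACWmP8A1bDFABERERERERERERERERERESIiIiIiIiIiIiIiIiIiIiIiERERERERERERERERERERIiIiIiIiIiIiIiIiIiIiIiIRERERERERERERERERERIiIiIiIiIiIiIiIiIiIiIiIhEREREREREREREREREREiIiIiIiIiIiIiIiIiIiIiIiEREREREREREREREREREiIiIiIiIiIiIiIiIiIiIiIiJBERERERERERERERERESIiIiIiIiIiIiIiIiIiIiIiIkREQRERERERERERERERIiIhIiIiIiIiIiIiIiIiIiIiREREQREREREREREREREhERESIiIiIiIiIiIiIiIiIiJERERBERERERERERERERERERIiIiIiIiIiIiIiIiIiIkREREQREREREREREREREREREiIiIiIiIiIiIiIiIiIiRERERBEREREREREREREREREiIiIiIiIiIiIiIiIiIiJEREREERERERERERERESEREiIiIiIiIiIiIiIiIiIiIkREREQREREREREREREREiIiIiIiIiIiIiIiIiIiIiIiRERERBERERERERERERESIiIiIiIiIiIiIiIiIiIiIiJERERBERERERERERERERESIiIiIiIiIiIiIiIiIiIiIkREREQREREREREREREREREiIiIiIiIiIiIiIiIiIiIiRERERBERERERERERERERERIiIiIiIiIiIiIiIiIiIiJEREREEREREREREREREREREiIiIiIiIiIiIiIiIiIiIkREREQRERERERERERERERERIiIiIiIiIiIiIiIiIiIiRERERBEREREREREREREREREiIiIiIiIiIiIiIiIiIiJERERBERERERERERERERERESIiIiIiIiIiIiIiIiIiIkREREEREREREREREREREREREiIiIiIiIiIiIiIiIiIiREREQREREREREREREREREREiIiIiIiIiIiIiIiIiIiJEQURBEREREREREREREREREiIiIiIiIiIiIiIiIiIiIkERERERERERERERERERERESIiIiIiIiESIiIiIiIiIiERERERERERERERERERERESIiIiIiIiERESIiIiIiIiIRERERERERERERERERERERIiIiIiIiIRERIiIiIiIiIhERERERERERERERERERERESIiIiIiIRERESIiIiIiESERERERERERERERERERERERIiIiIiIhEREREiIiIiERERERERERERERERERERERERERIiIiIiIRERERIiIiERERERERERERERERERERERERERESIiIiIiERERERIiERERERERERERERERERERERERERERIiIiIiIhERERESEREREREREREREREREREREREREREREiIiIiIiERERERERERERERERERERERERERERERERERESIiIiIiIhERERERERERERERERERERERERERERERERERIiIiIiIiERERERERERERERERERERERERERERERERERESIiIiIiEREREREREREREREREREREREREREREREREREREiIiIRERERERERERERERERERERERERERERERERERERERERERERERERERERERERERERERERERERERERERERERERERERERERERERERERERERERERERERERERERERERERERERERERERERERERERERERERERERERERERERERERERERERERERERERERERERERERERERERERERERERERERERERERERERERERERERERERERERERERERERERERERERERERERERERERERERERERERERERERERERERERERERERERERERERERERERERERERERERERERERERERERERERERERERERERERERERERERERERERERERERERERERERERERERERERERERERERERERERERERERERERERERERERERERERERERERERERERERERERERERERMRERERERERERERERERERERERERERERERERERERERERMxEREREREREREREREREREREREREREREREREREREREREzERERERERERERERERERERERERERERETMxEREREREREzMRERERERERERERERERERERERERERETMzMzMREREREzMxERERERERERERERERERERERERERERMzMzMzMRERMzMzERERERERERERERERERERERERERERMzMzMzMzMzMzMzMRERERERERERERERERERERExERERMzMzMzMzMzMzMzMxERERERERERERERERERERETMxERMzMzMzMzMzMzMzMzERERERERERERERERERERERMzMzMzMzMzMzMzMzMzMzMRERERERERERERERERERERETMzMzMzMzMzMzMzMzMzMRERERERERERERERERERERERMzMzMzMzMzMzMzMzMzMxEREREREREREREREREREREREzMzMzMzMzMzMzMzMzMzERERERERERERERERERETMREzMzMzMzMzMzMzMzMzMzMxEREREREREREREREREzMzMzMzMzMzMzMzMzMzMzMzMzERERERERERERERERETMzMzMzMzMzMzMzMzMzMzMzMzMREREREREREREREREREREREzMzMzMzMzMzMzMzMzMzMxERERERERERERERERERERERMzMzMzMzMzMzMzMzMzMz"/>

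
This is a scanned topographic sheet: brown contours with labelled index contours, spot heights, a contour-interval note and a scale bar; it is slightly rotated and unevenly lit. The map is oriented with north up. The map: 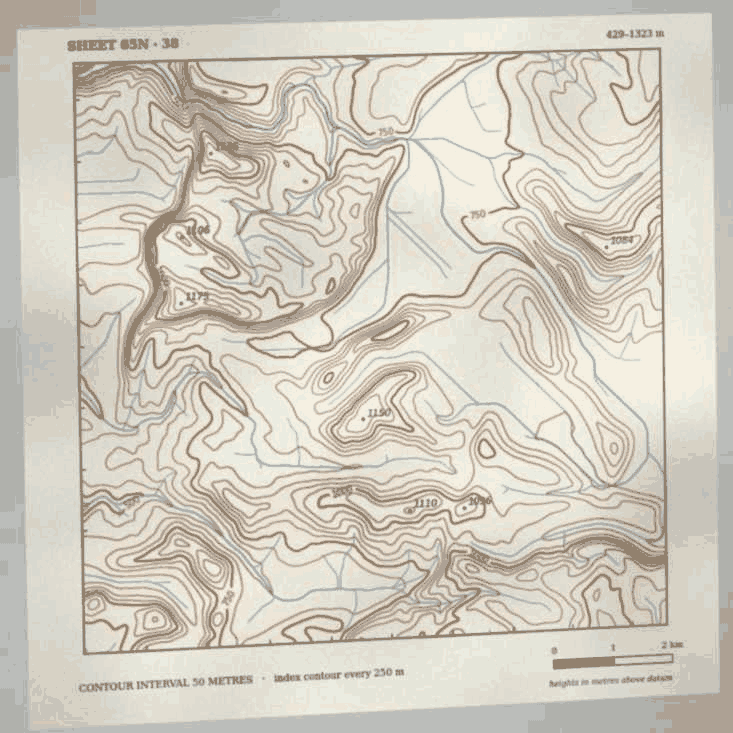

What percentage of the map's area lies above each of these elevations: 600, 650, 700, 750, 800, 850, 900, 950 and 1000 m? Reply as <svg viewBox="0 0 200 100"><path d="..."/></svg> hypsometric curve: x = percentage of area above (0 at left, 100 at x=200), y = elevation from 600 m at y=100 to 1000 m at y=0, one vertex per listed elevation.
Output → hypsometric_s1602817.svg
<svg viewBox="0 0 200 100"><path d="M183 100l-9-12-12-13-29-13-30-12-30-12-20-13-19-13-12-12"/></svg>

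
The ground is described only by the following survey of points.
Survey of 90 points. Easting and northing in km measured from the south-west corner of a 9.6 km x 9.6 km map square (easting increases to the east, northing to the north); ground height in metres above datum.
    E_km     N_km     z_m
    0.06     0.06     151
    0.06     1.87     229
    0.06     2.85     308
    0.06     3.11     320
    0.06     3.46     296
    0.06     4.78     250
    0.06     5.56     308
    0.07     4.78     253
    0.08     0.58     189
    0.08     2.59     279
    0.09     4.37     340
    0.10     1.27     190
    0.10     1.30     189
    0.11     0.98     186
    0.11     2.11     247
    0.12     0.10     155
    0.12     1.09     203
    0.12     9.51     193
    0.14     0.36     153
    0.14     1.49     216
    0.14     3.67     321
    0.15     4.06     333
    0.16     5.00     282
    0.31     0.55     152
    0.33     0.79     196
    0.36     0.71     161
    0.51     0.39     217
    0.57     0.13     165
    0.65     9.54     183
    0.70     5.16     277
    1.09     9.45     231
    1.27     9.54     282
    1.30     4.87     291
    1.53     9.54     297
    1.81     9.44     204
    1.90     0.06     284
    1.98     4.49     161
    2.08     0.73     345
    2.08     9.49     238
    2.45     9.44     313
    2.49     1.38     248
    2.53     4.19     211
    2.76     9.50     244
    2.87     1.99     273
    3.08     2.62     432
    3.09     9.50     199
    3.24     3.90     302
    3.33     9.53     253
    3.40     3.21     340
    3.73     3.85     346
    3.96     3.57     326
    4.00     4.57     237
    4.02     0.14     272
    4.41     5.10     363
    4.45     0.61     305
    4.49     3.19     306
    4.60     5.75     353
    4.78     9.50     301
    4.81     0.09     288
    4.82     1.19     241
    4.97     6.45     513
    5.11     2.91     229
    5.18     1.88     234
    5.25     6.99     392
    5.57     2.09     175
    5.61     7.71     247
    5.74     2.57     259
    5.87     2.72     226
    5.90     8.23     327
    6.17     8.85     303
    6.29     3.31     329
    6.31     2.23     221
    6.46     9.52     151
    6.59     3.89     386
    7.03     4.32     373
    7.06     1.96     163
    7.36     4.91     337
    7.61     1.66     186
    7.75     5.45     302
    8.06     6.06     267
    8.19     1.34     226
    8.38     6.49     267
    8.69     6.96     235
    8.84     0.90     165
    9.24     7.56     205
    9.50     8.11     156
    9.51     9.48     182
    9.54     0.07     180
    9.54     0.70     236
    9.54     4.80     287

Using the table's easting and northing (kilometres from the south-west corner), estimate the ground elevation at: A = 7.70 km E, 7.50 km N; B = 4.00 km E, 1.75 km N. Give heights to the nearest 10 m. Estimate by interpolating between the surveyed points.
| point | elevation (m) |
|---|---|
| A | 270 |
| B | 320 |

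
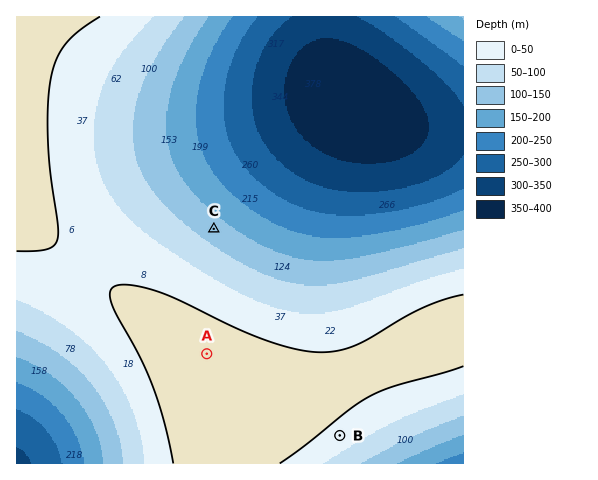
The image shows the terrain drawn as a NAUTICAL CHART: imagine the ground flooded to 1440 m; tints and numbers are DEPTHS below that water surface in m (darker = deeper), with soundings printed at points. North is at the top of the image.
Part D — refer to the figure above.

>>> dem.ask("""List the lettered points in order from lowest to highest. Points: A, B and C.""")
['C', 'B', 'A']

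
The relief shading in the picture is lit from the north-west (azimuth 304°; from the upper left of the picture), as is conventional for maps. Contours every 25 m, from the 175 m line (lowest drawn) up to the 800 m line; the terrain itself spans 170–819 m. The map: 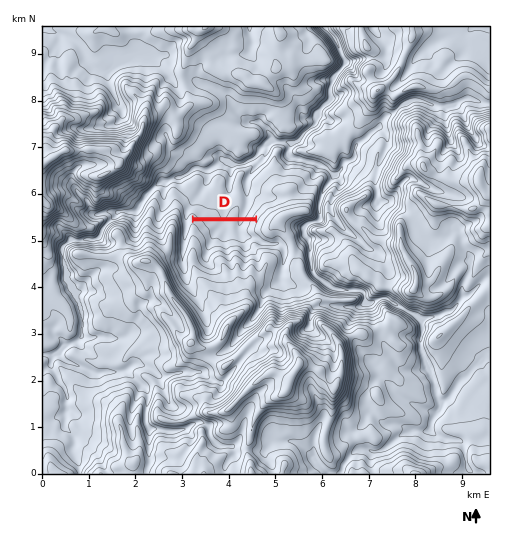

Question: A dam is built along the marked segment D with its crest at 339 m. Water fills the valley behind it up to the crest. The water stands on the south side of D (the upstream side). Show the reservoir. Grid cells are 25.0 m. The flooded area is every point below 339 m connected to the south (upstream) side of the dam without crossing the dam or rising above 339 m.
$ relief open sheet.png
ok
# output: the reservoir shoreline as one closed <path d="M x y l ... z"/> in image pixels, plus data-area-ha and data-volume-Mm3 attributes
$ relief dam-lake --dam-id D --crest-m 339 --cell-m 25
<path d="M254 221l-58 0 9 11 3 6 0 6 1 1 12-1 5 2 3-2 11 0 6 5 5-8 11 1-11-11 3-10z" data-area-ha="56" data-volume-Mm3="11.14"/>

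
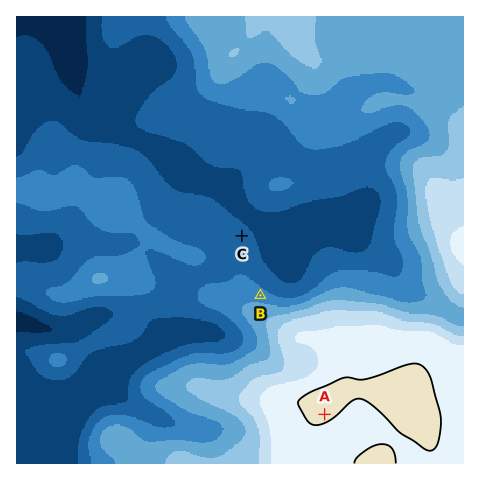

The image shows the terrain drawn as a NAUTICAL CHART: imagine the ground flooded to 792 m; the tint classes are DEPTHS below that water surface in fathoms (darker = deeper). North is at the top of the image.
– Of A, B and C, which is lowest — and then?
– C B A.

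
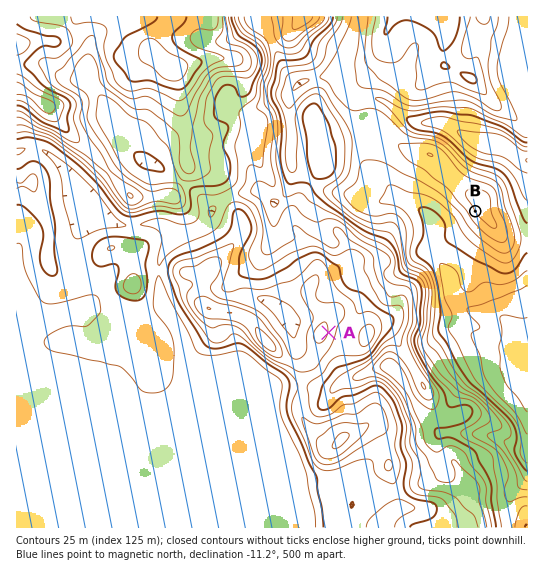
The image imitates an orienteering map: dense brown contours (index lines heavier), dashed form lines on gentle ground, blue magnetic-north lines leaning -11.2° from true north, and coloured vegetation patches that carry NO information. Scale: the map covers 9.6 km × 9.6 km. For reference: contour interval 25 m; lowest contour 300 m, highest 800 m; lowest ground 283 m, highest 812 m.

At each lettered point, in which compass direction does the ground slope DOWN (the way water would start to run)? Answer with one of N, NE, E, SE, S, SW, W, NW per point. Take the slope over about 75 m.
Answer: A E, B SW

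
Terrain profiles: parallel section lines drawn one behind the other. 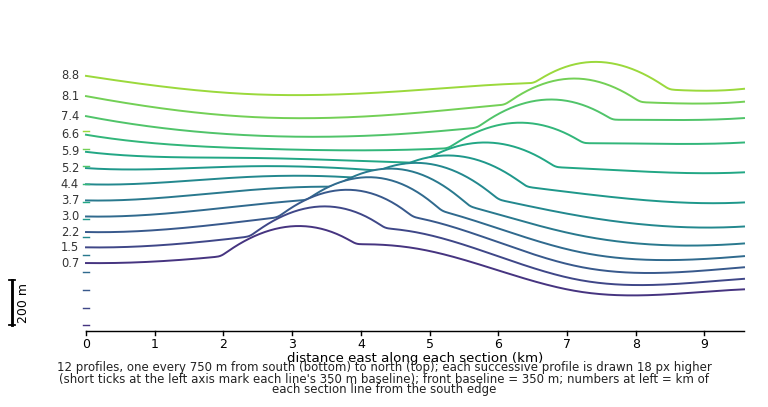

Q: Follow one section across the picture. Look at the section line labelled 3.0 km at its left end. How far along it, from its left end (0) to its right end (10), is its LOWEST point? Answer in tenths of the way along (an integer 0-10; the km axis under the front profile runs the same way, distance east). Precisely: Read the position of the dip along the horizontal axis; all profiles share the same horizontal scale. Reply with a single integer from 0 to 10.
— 9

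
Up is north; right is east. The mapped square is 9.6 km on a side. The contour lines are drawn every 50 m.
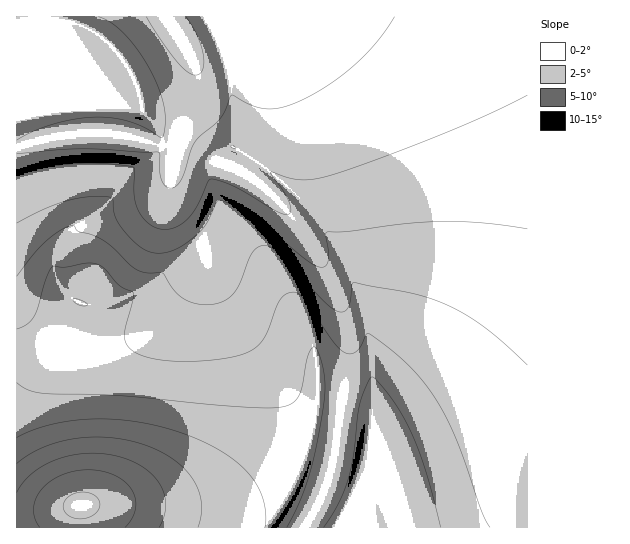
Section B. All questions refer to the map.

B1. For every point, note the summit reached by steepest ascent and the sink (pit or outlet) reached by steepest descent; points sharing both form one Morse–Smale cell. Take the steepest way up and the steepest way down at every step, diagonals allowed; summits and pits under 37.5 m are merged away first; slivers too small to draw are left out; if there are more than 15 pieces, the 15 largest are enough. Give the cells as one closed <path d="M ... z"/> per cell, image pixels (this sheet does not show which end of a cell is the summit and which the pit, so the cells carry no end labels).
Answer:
<path d="M245 16l-78 1 17 26 13 31 0 20-18 43-4 12-62-16-47 2-50 12 1 381 288 0 18-33 12-40 5-48 9-46 0-24-4-20-9-27-25-48-23-31-27-27-16-11 22-35 4-17 0-20-8-39z"/><path d="M527 16l-282 1 18 45 8 39 0 20-4 17-22 35 16 11 27 27 23 31 25 48 9 27 4 20 0 24-9 46-7 55-10 33-15 26-2 7 222-1z"/><path d="M166 16l-149 0-1 130 50-11 47-2 62 16 4-12 18-43 0-20-13-31z"/>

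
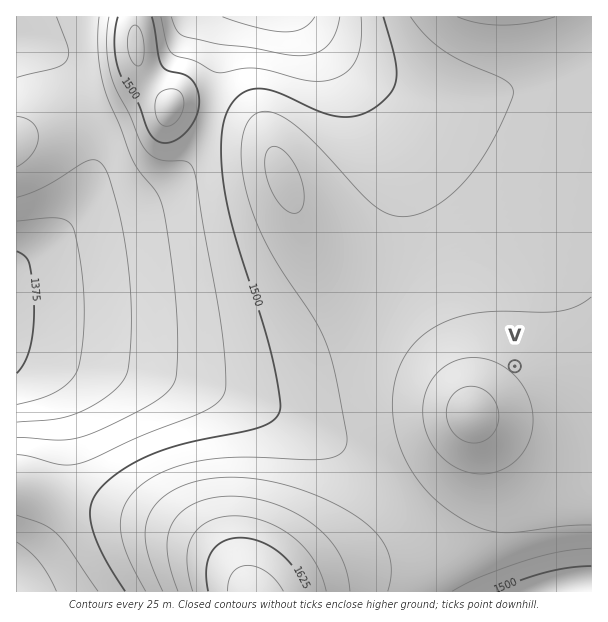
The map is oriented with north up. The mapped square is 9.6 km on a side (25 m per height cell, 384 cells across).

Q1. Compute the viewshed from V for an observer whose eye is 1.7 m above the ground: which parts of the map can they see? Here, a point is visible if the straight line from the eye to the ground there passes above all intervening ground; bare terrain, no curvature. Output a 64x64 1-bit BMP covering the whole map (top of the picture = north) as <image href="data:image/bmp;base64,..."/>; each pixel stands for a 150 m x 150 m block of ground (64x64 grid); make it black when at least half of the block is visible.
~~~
<image width="64" height="64" href="data:image/bmp;base64,Qk0+AgAAAAAAAD4AAAAoAAAAQAAAAEAAAAABAAEAAAAAAAACAAATCwAAEwsAAAIAAAAAAAAA////AAAAAAAAAAAAAAAAAAAAAAAAAAAAAAAAAAAAAAAAAAAAAAAAAAAAAAAAAAAAAAAAAAAAAAAAAAAAAAAAAAAAAAAAAAAAAAAAAAAAAAAAAAAAAAAAAAAAAAAAAAAAAAAAAAAAAAAAAAAAAAAAAAAAAAAAAAAAAAAAAAAAAAAAAAAAAAAAAAAAAAAAAAAAAAAAAAAAAAAAAAAAAAAAAQAAAAAAAAADAAAAAAAAAAcAAAAAAAAODwAAAAAAAB8fAAAAAAAAD/8AAAAAAAAP/wAAAAAAAAf/AAAAAAAAA/8AAAAAAAAD/wAAAAAAAAf/AAAAAAAAB/8AAAAAAAAP/wAAAAAAAA//AAAAAAAAH/8AAAAAAAA//wAAAAAAAH//AAAAAAAA//8AAAAAAAP//wAAAAAAB///AAAAAAAf//8AAAAAAH///wAAAAP/////AAAAA/////8AAAAD/////wAAAAf/////AAAAB/////8AAAAH/////wAAAAf/////AAAAB/////8AAAAH/////wAAAAP4f///AAAAA+A///8AAAABAB///wAAAAAAD///AAAAAAAP//8AAAAAAA///wAAAAAAD///AAAAAAAf//8AAAAAAD///wAAAAAAP///AAAAAAB///8AAAAAAH///wAAAAAA////AAAAAAD///8AAAAAAP///w=="/>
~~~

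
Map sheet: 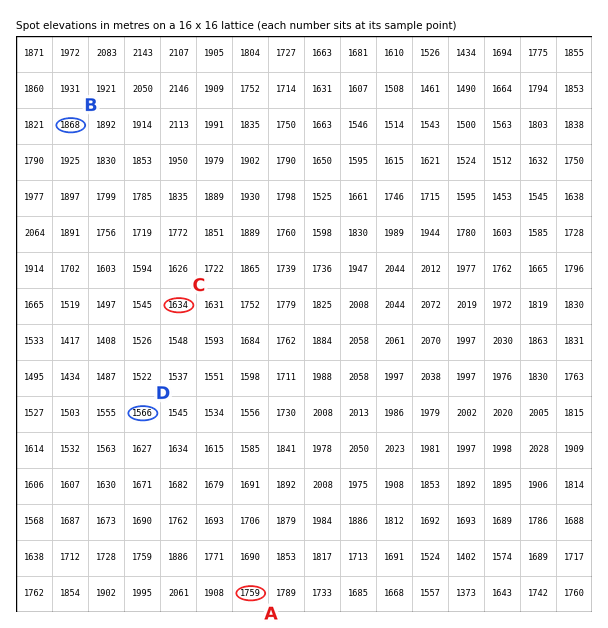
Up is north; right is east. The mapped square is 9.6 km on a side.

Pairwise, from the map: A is above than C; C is above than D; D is below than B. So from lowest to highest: D C A B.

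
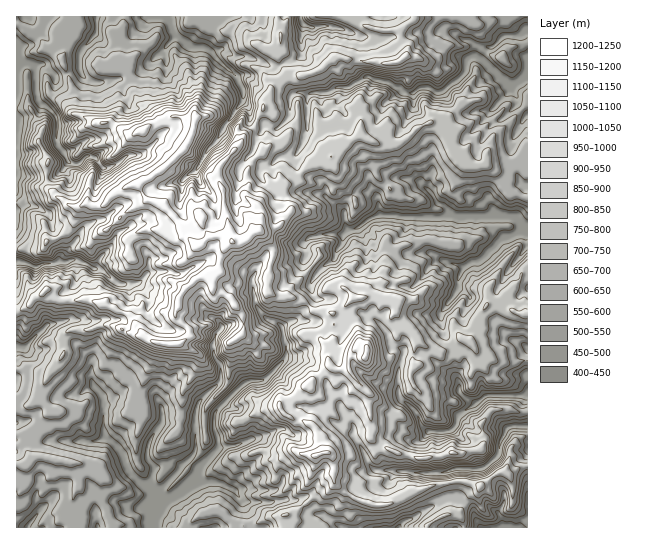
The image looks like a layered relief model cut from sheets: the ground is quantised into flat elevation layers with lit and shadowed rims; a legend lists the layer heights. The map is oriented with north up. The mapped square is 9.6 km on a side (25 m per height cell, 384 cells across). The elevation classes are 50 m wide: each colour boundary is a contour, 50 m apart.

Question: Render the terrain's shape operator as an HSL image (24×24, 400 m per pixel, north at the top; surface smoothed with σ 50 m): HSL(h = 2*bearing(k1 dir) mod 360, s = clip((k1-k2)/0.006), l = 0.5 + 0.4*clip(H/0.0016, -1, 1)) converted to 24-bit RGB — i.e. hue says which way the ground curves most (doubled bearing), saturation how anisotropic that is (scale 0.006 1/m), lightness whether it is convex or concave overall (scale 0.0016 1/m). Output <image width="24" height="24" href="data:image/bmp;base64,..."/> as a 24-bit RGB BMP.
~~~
<image width="24" height="24" href="data:image/bmp;base64,Qk32BgAAAAAAADYAAAAoAAAAGAAAABgAAAABABgAAAAAAMAGAAATCwAAEwsAAAAAAAAAAAAAOKVOcV23nKaIWT+Ems6crFmGQllyfIe71KLNbsPEborKi3fez8nqeWKyjDtEnFlDmUtQg6dQCYhm5o9s6IrKrhGrLZkHedVhy5x8OYpxpJlvh1+WqY1Ua7O+eE+IPHtEW4xPsph0PBUhhHQXXGMOx1kitFqIbtC/hcLVqonb3cjuRJXTYmcz43ehADCezPRPyMCOdleRZZx6coOpkciokx5PM2C4R7xiPnmNrT5rWKFpR1irzVY4zp1lLNBCUJVwVqwtT14LTUkHSk0CXasALIIA+m/zm2zrwYlud6y9e6m8bHOqnDZvzeBdexmzk6Bbt8cgEIFkRd/obWrdsI7Vn7npxfLtdXzMpxirsMbpocXz29H63NP479L5ADMw6OJ6vHNii1ZNiXI3UKkofSt92tmUDUFF8NjJCfbdQw+D3NR5HCwOdIMQXbEpj75pZyNVt9CPdnE/dq4pMCwDBl0A6siKDilktrUNWa+se7CRkpG2t5LCLjWNuKOURS2X29aXBHbaAGZa51u9lXnT0+/smp5GjmdFdEWAvMd2Sre+VwNG2vTXClzLEoND9tL5pafulWRtsZd3Y4BOeh9NVY1dsK1wbzNlscRujo0r/4YhAkYgF34503Go5cfZfkudfUaVmu6dPRJFjN66rbOGNwtE+5cLfqgOJogWdJ/FypGqnKZ3Pjd9h5NocltYkV5NY3c6ydeBPgCuwT1LRNsvBywWmHVGz2iM4zPf4rdRLU2ldtBlslJXMCuFrNJ9iMJ5cCynHT4Hy2i5yHNfWCxfmFRRm1Wj1eb12db1n/y3IgC3y7DlieW2GQp3ccBgj75+O1W47vLZcyl/PKU1dbm+qFa2ibWZbZZsbzoxn9BMBS4LxrkY5BmZHOJen+vWWCI5q7Un2KNJAAYz3fR3ZSOYQwVenMRDo4dQOIZHi1oum0J9fMiVNz1rZpXPw2+CbENdrnmS7ZfvZWPPiYzeqsXl2Orzg17JSDCK58OuYCFkWLrb2vbVlgqOo8HXecXbti9rvGhzbW21mcDO23rdaKhADZlMmiFdlXnFjNCfELHq8tnyM1W3nM+KQgcGQlAMKo96oN8jyH/jqtmNr0VBMpnqSZd1QRmAkqbYjsLMpmanoJ44abUl4p/ZFymAlb7TqFjb2YiTkEEAMFoALyIFWUACO0PF7O7dExVt3GAjRosX0Y1GXEAxH4MwgctodyWaCrdF0nhoOUGHuJd4kI1EYDgUiU0hED0Uy4JMAeTZpXfF9sfnLHfj7ZzgEJBu5nF+YG2vY6e2zZ2QdXHFzrPojsHboaArDTQZ2bQQDGMjjD+cn9adn4bRoqLfuLvd0rDeInVaTJsdYrd+iAwV0I13GnYi+5AjFpUdhI1JVb/DxMuSQsJqNS+rzr6R3XbhiIvUp8fTyhKbD2EgUUMWSEMTU20lUkMfYWgnoDU6hkUvozNytODpS5jigXry7rHuW7t/cce2Hy+v5uOO6aRFFliXxXFbeqQ8dFgpnCE/Pb1mkziZoMDatNfkjhWl0siVToerZjyXn8rZIyOAoO07EEuHuPeOJVIX2LXY3o7AHHYOAD5f9PPSIIUebDFXroOnyHXJak6pk7elSUKch6xAcDsuNmR+r4Vpk4W7d8OpklldHB6S4PnSMwAMdwAK9f85GC4FUJIs7a7EB2FO41eQ7GGHylDEUopCSWCMuJqypWSDi1aQioq/YpuVRkh6ncmnUl6mtq6Elmm0NGaf/xfh5m3M24UcZMrY4NjzOmTOR3RJ7sS7AjEr+evSfCWdyU1+LD2Hn6eDnG+afa26da2MxofYUGWnjr2IO6mwyHSQNbh6Wt90MwAhk/bFZdCuyYJcJFZQsIbPe27c9tXt18nzACoz4nZyNHagOkvuhdTFlGGymLp3U8KXICKKvOnfz2isvYgrFpg34z5/skAbR7XrvcZjazVEiYZITJpgUXlJgkIp1NJ5rmN5IAhD3+SopDV6k5gVO1sME0sE5rJpdxoAOkkDUEQHEF4k6Kacez6/L4JYiyhOcDMYZ+BSvVK9dJeyeLFfQYxCQJ6YztqLUxc5dwrensQfc6w+nHfR0ZzZzKTedAHIxLzxWIbS1/TyIqbIs8oZiCFJT9OqijSlisbPy4VuIoBgrmtYonatlEDOH7AnTC4aeSJftnw7gcHTwtagI1KUkJa/k466fVJKVmU+2OenhkyA1kigekgVOeaCxU+OfMXFkXSOrZqQHzR8vsuYVpxUvpZYdR5zpsjRd5q9XLtoeTp98PHaIgI4nbwIw08RUMh1XlWn1ZBmR22lnyuvvNncelSzVqA3"/>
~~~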